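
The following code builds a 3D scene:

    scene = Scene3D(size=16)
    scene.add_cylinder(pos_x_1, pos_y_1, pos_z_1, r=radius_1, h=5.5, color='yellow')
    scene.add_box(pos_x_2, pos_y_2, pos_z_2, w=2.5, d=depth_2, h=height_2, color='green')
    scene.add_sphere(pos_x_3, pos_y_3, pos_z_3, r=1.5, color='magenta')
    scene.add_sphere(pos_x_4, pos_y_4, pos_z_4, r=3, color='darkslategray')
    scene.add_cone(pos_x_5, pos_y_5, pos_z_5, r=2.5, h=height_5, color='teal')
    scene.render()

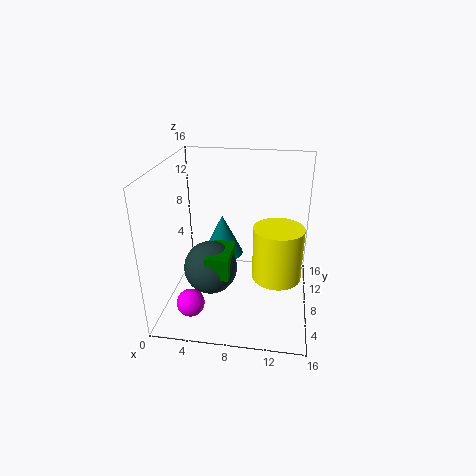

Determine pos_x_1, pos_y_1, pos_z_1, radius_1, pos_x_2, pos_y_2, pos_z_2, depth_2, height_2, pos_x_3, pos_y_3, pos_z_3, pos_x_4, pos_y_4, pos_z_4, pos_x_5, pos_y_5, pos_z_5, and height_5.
pos_x_1 = 12.5, pos_y_1 = 5, pos_z_1 = 5.5, radius_1 = 2.5, pos_x_2 = 5, pos_y_2 = 4.5, pos_z_2 = 4.5, depth_2 = 4.5, height_2 = 2.5, pos_x_3 = 3.5, pos_y_3 = 3.5, pos_z_3 = 2, pos_x_4 = 5, pos_y_4 = 7, pos_z_4 = 4.5, pos_x_5 = 5.5, pos_y_5 = 11.5, pos_z_5 = 4, height_5 = 5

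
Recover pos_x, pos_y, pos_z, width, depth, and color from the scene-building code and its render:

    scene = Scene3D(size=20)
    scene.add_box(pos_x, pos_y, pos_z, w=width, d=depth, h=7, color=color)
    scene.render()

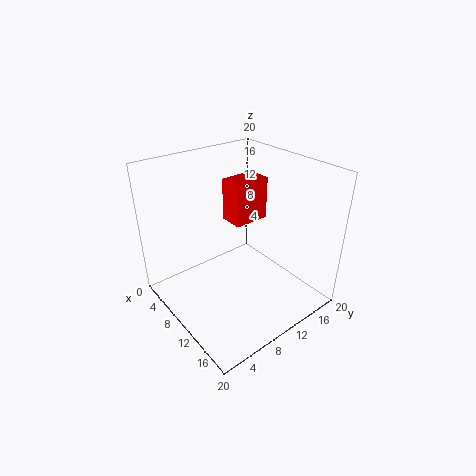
pos_x = 1
pos_y = 14
pos_z = 8
width = 4
depth = 6
color = 'red'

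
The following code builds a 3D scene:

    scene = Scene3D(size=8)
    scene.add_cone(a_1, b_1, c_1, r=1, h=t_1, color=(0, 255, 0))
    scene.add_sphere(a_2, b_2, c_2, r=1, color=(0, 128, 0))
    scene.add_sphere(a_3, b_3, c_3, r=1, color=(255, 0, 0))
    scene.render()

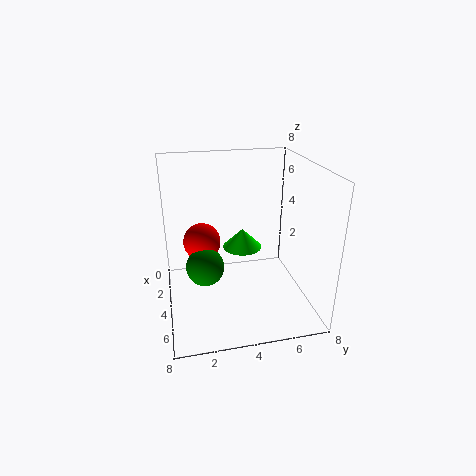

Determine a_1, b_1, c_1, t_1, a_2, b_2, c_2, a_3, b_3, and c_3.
a_1 = 5
b_1 = 4
c_1 = 4
t_1 = 1
a_2 = 5
b_2 = 2
c_2 = 3
a_3 = 4
b_3 = 2
c_3 = 4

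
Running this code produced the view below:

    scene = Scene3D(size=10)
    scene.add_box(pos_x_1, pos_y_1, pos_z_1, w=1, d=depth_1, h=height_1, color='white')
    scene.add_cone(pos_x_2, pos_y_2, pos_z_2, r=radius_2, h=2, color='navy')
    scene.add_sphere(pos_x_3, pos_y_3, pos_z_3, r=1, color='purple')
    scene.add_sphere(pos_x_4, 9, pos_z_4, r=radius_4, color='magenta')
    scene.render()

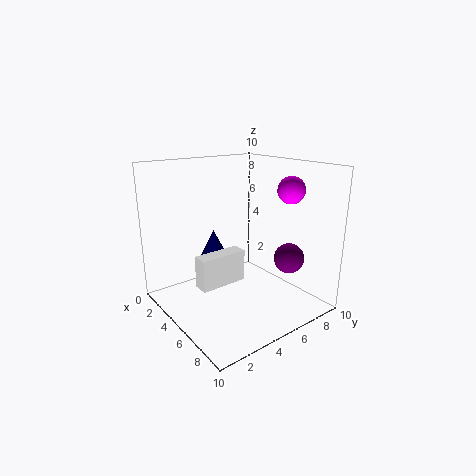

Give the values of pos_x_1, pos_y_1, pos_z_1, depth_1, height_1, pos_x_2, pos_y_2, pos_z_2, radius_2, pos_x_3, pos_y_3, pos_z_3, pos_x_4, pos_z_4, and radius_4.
pos_x_1 = 6, pos_y_1 = 1, pos_z_1 = 3, depth_1 = 3, height_1 = 2, pos_x_2 = 5, pos_y_2 = 3, pos_z_2 = 4, radius_2 = 1, pos_x_3 = 8, pos_y_3 = 7, pos_z_3 = 4, pos_x_4 = 6, pos_z_4 = 8, radius_4 = 1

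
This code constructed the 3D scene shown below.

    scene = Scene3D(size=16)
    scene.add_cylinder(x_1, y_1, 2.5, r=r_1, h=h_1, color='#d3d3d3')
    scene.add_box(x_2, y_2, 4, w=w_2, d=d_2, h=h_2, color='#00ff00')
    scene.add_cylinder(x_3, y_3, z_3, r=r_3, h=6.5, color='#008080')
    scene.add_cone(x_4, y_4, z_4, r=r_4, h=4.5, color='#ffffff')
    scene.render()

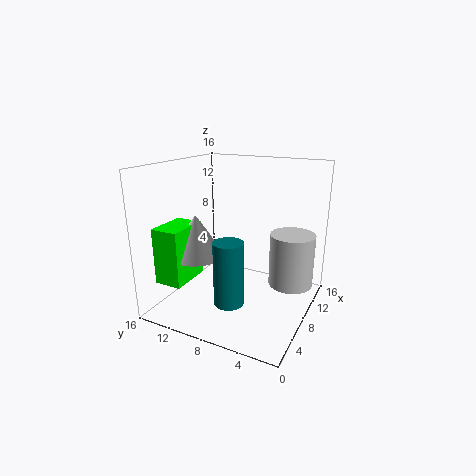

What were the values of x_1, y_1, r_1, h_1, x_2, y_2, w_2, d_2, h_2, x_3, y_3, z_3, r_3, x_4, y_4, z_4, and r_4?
x_1 = 10.5; y_1 = 2.5; r_1 = 2.5; h_1 = 6; x_2 = 1.5; y_2 = 11.5; w_2 = 4.5; d_2 = 3; h_2 = 6; x_3 = 3; y_3 = 6.5; z_3 = 3; r_3 = 1.5; x_4 = 5; y_4 = 11.5; z_4 = 6.5; r_4 = 3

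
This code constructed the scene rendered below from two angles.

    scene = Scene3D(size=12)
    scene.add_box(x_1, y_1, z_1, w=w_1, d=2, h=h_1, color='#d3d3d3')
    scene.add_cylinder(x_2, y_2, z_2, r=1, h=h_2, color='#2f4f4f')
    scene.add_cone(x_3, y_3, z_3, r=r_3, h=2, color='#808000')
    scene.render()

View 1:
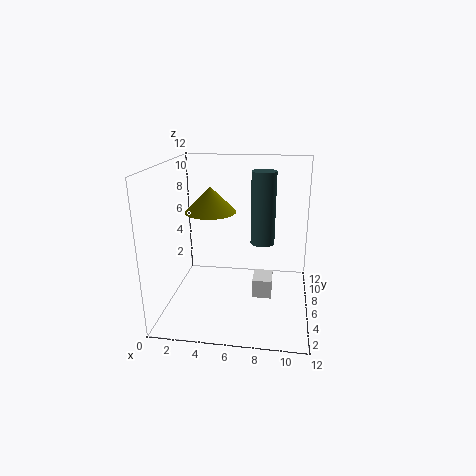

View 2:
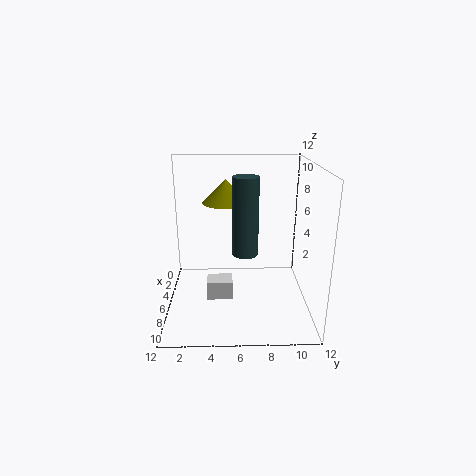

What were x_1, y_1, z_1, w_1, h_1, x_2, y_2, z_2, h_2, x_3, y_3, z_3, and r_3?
x_1 = 7.5; y_1 = 3.5; z_1 = 2; w_1 = 1.5; h_1 = 1.5; x_2 = 8; y_2 = 6.5; z_2 = 5.5; h_2 = 6; x_3 = 4; y_3 = 5; z_3 = 8.5; r_3 = 2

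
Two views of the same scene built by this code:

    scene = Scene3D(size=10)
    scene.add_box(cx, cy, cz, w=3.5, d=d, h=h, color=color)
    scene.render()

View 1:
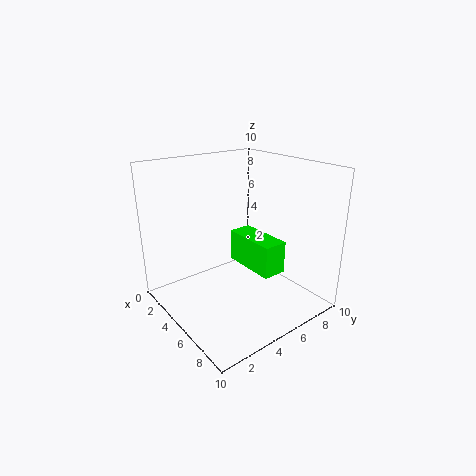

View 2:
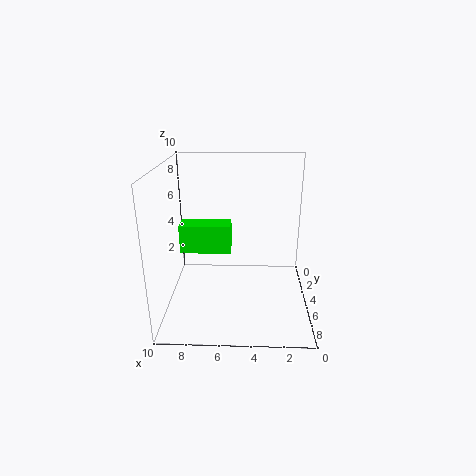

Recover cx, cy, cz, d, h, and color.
cx = 5.5
cy = 4
cz = 4
d = 1.5
h = 2
color = 'lime'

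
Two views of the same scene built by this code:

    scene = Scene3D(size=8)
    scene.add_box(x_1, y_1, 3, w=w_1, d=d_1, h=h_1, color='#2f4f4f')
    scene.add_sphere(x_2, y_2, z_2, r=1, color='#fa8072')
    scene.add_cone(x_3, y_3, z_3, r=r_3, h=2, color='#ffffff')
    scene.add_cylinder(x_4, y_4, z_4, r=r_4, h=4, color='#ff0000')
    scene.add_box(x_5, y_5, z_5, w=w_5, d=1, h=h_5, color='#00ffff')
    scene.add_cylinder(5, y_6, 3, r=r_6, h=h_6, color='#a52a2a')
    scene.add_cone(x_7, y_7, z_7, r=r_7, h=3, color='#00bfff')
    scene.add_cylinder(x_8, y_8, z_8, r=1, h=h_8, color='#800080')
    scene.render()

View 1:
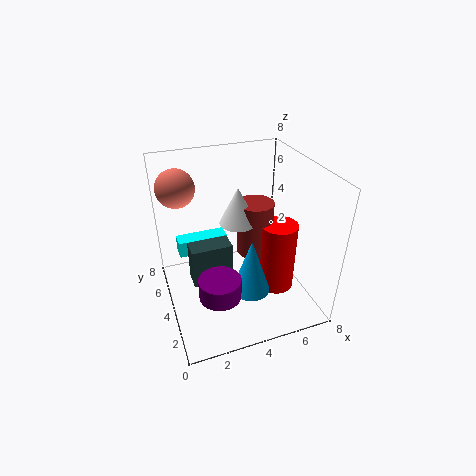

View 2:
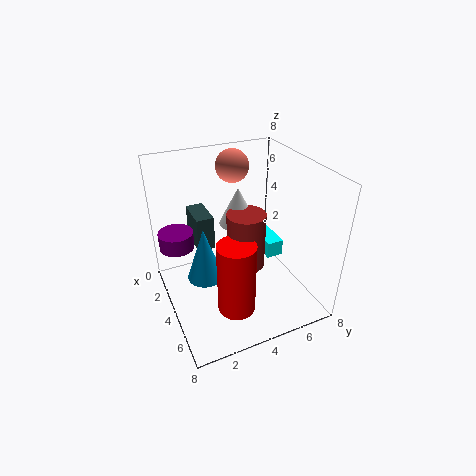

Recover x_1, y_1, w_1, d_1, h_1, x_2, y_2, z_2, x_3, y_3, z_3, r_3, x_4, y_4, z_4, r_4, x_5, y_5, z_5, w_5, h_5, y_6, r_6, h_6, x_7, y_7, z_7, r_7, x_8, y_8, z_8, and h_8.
x_1 = 1
y_1 = 2
w_1 = 2
d_1 = 1
h_1 = 2
x_2 = 1
y_2 = 5
z_2 = 7
x_3 = 4
y_3 = 4
z_3 = 5
r_3 = 1
x_4 = 6
y_4 = 3
z_4 = 1
r_4 = 1
x_5 = 1
y_5 = 6
z_5 = 2
w_5 = 3
h_5 = 1
y_6 = 4
r_6 = 1
h_6 = 3
x_7 = 4
y_7 = 2
z_7 = 2
r_7 = 1
x_8 = 2
y_8 = 1
z_8 = 3
h_8 = 1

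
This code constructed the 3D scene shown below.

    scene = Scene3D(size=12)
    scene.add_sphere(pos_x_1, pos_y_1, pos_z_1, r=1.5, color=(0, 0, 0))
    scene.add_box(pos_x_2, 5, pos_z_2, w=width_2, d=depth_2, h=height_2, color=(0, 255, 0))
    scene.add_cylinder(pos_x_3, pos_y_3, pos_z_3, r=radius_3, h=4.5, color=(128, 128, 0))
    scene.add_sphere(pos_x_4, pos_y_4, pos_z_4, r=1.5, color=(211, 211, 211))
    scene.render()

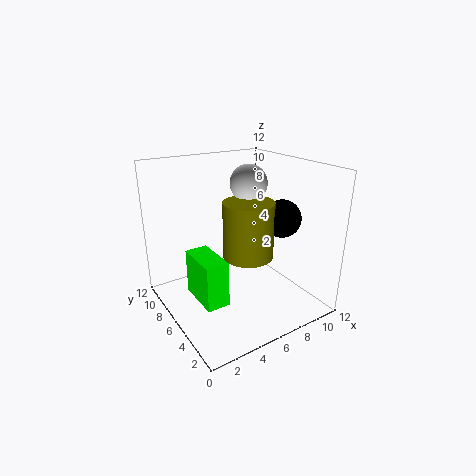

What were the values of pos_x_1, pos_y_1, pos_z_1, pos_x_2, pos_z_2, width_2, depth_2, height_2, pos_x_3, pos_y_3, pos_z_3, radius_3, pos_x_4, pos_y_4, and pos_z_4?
pos_x_1 = 8.5
pos_y_1 = 3.5
pos_z_1 = 8
pos_x_2 = 2.5
pos_z_2 = 0.5
width_2 = 2
depth_2 = 4
height_2 = 4
pos_x_3 = 6
pos_y_3 = 4.5
pos_z_3 = 5
radius_3 = 2
pos_x_4 = 7
pos_y_4 = 6
pos_z_4 = 10.5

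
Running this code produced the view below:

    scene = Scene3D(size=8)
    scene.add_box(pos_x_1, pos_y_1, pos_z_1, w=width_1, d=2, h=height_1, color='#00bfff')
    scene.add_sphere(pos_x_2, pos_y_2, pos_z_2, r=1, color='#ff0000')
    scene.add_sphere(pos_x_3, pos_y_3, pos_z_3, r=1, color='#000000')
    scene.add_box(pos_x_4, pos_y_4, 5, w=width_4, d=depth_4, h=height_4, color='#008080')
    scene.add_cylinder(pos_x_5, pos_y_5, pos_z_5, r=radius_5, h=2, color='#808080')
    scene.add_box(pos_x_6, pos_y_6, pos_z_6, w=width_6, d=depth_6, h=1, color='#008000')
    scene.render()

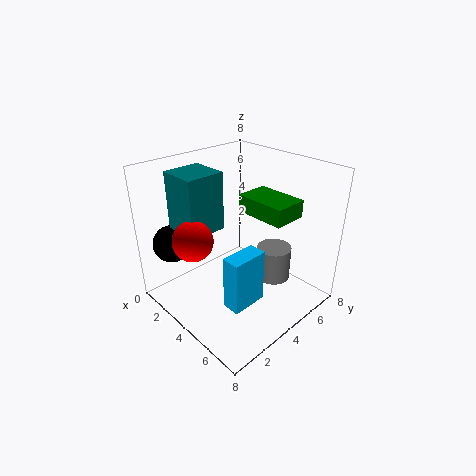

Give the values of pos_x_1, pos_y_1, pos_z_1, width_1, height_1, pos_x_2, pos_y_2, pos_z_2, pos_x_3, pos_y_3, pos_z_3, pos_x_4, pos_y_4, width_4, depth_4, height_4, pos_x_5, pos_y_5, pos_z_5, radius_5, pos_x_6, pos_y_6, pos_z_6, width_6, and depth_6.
pos_x_1 = 5; pos_y_1 = 2; pos_z_1 = 1; width_1 = 1; height_1 = 3; pos_x_2 = 4; pos_y_2 = 1; pos_z_2 = 5; pos_x_3 = 2; pos_y_3 = 1; pos_z_3 = 4; pos_x_4 = 2; pos_y_4 = 1; width_4 = 2; depth_4 = 2; height_4 = 3; pos_x_5 = 5; pos_y_5 = 6; pos_z_5 = 1; radius_5 = 1; pos_x_6 = 3; pos_y_6 = 5; pos_z_6 = 5; width_6 = 3; depth_6 = 2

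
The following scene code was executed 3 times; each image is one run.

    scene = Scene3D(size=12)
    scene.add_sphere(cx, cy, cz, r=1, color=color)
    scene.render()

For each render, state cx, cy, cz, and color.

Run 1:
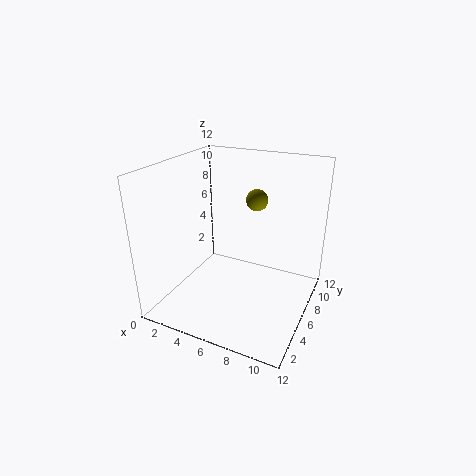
cx = 6
cy = 10
cz = 8
color = 'olive'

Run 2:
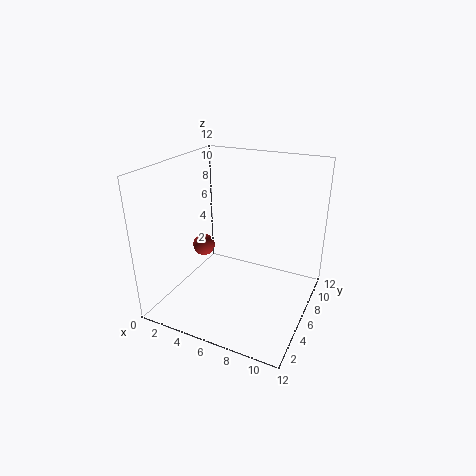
cx = 2
cy = 7
cz = 4
color = 'brown'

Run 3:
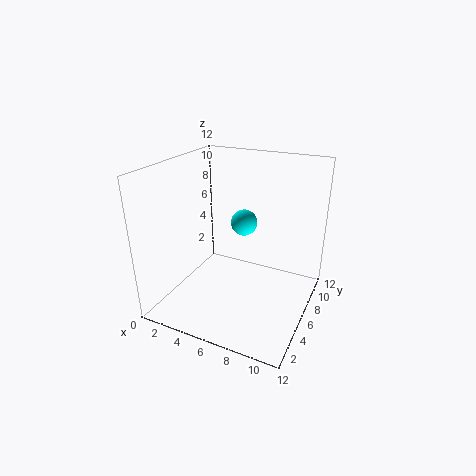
cx = 7
cy = 5
cz = 8
color = 'cyan'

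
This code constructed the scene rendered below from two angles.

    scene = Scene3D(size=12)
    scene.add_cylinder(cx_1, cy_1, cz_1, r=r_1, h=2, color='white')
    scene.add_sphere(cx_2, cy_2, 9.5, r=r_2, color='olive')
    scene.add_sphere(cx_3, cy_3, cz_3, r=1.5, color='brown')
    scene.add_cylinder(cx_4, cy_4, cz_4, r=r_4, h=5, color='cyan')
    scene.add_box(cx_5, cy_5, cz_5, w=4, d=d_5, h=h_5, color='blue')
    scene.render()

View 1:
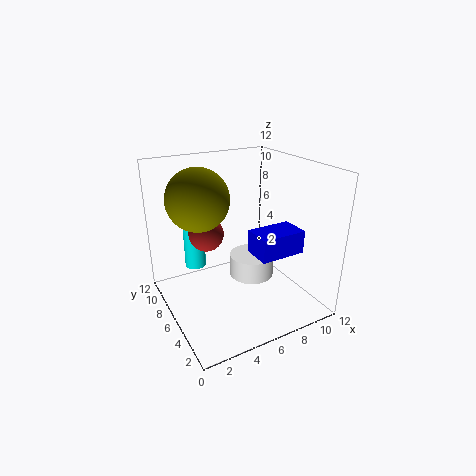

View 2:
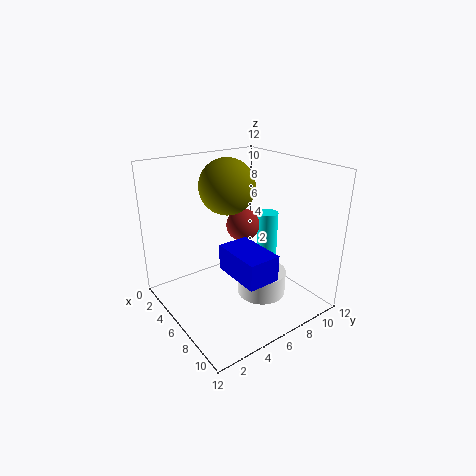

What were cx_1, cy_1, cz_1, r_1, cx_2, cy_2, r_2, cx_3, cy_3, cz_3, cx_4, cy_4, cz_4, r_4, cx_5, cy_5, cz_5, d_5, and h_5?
cx_1 = 8, cy_1 = 7, cz_1 = 1.5, r_1 = 2, cx_2 = 3, cy_2 = 7, r_2 = 2.5, cx_3 = 4, cy_3 = 8, cz_3 = 6, cx_4 = 4, cy_4 = 11, cz_4 = 1.5, r_4 = 1, cx_5 = 7, cy_5 = 3.5, cz_5 = 4.5, d_5 = 2.5, h_5 = 2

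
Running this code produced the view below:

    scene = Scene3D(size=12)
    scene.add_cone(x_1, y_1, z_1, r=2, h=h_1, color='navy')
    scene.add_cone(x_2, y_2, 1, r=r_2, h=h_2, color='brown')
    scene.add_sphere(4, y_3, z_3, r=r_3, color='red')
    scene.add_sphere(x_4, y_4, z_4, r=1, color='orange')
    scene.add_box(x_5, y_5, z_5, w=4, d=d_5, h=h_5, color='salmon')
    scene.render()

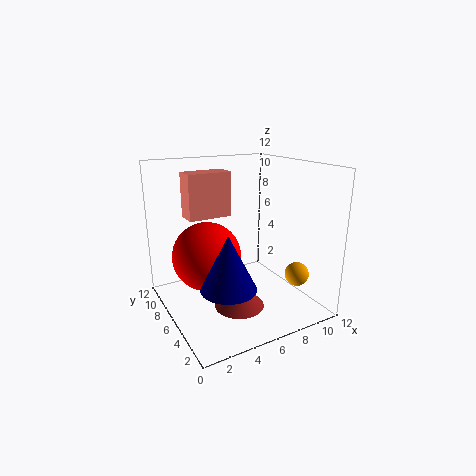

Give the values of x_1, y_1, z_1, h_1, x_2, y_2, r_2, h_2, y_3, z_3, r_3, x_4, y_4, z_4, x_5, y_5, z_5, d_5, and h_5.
x_1 = 3
y_1 = 2
z_1 = 4
h_1 = 4
x_2 = 5
y_2 = 4
r_2 = 2
h_2 = 2
y_3 = 8
z_3 = 4
r_3 = 3
x_4 = 10
y_4 = 3
z_4 = 3
x_5 = 3
y_5 = 9
z_5 = 7
d_5 = 2
h_5 = 4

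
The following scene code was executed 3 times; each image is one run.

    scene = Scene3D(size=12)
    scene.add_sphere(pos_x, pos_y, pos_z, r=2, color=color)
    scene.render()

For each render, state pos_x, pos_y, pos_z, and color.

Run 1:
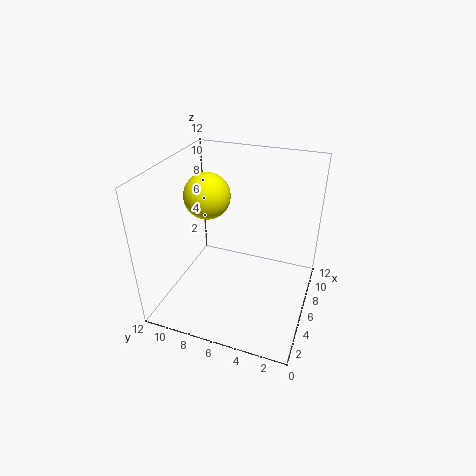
pos_x = 7.25; pos_y = 9.25; pos_z = 8.75; color = 'yellow'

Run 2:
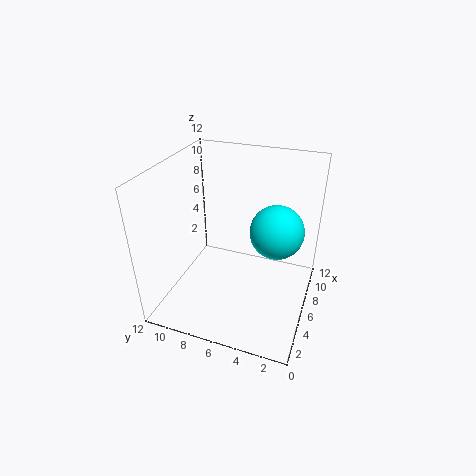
pos_x = 4.75; pos_y = 2.5; pos_z = 8; color = 'cyan'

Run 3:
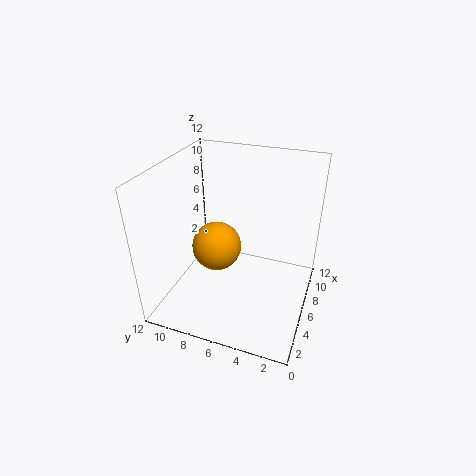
pos_x = 5; pos_y = 7.5; pos_z = 5.5; color = 'orange'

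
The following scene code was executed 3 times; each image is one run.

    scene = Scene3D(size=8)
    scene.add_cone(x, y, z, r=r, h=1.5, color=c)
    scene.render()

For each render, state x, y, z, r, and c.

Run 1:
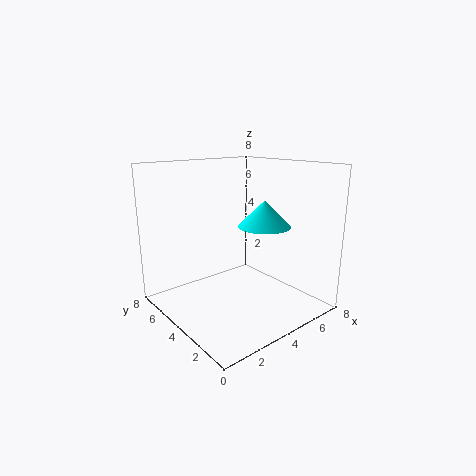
x = 5.5, y = 3.5, z = 4.5, r = 1.5, c = 'cyan'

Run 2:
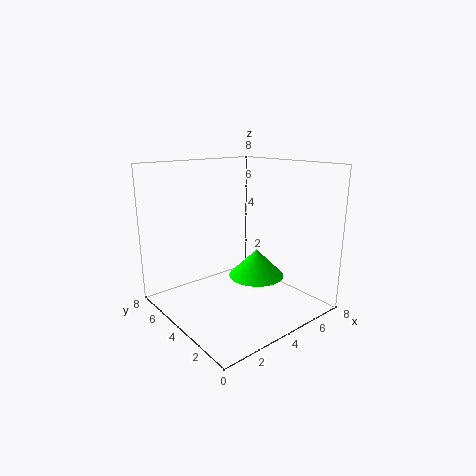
x = 4.5, y = 3, z = 2, r = 1.5, c = 'lime'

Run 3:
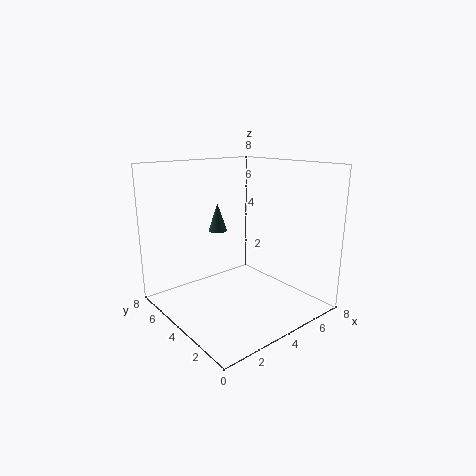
x = 3, y = 4.5, z = 4.5, r = 0.5, c = 'darkslategray'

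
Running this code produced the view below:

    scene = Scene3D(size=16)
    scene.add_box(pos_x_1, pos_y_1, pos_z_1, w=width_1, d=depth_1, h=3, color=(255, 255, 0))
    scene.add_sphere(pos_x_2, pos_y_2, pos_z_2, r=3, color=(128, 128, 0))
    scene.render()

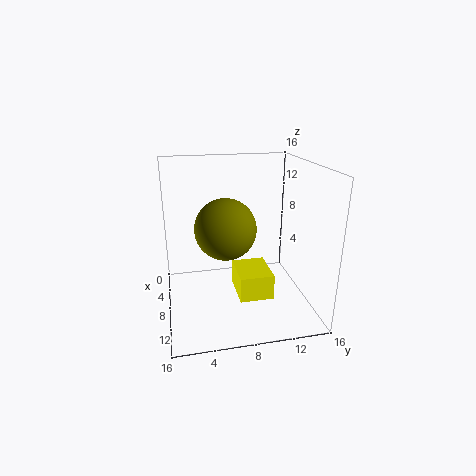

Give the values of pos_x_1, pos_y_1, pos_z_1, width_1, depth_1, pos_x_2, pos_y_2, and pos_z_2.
pos_x_1 = 4.5
pos_y_1 = 8
pos_z_1 = 0.5
width_1 = 5
depth_1 = 4
pos_x_2 = 11.5
pos_y_2 = 6
pos_z_2 = 10.5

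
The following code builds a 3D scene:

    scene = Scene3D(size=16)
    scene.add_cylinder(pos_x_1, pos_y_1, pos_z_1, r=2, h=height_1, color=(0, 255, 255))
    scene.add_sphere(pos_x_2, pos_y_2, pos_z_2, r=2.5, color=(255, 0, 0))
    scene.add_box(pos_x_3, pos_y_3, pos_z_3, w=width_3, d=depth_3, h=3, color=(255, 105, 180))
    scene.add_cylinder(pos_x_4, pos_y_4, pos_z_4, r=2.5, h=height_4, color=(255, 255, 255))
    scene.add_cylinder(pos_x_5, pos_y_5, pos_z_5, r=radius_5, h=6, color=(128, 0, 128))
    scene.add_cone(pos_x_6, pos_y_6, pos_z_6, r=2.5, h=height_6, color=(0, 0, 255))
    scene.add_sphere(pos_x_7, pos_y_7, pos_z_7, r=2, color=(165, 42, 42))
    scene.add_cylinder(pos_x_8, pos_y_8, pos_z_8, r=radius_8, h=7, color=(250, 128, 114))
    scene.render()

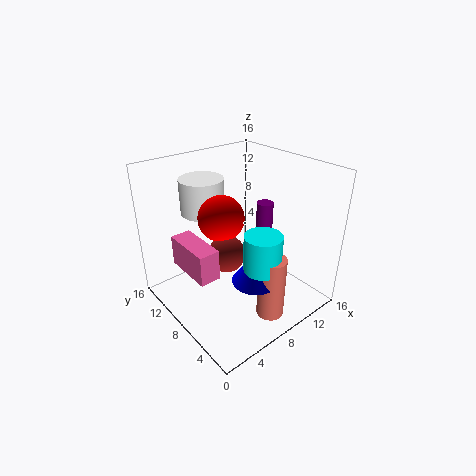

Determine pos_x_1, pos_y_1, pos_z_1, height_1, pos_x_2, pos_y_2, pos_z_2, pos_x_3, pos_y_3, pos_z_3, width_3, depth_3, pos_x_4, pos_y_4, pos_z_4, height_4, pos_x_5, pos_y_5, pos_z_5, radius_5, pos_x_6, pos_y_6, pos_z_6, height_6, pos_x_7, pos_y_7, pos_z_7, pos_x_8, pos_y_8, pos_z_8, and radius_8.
pos_x_1 = 8, pos_y_1 = 4, pos_z_1 = 6, height_1 = 4, pos_x_2 = 6.5, pos_y_2 = 9, pos_z_2 = 10.5, pos_x_3 = 0.5, pos_y_3 = 4, pos_z_3 = 7.5, width_3 = 2, depth_3 = 5, pos_x_4 = 6.5, pos_y_4 = 12.5, pos_z_4 = 10, height_4 = 4, pos_x_5 = 13, pos_y_5 = 9, pos_z_5 = 4.5, radius_5 = 1, pos_x_6 = 7.5, pos_y_6 = 4.5, pos_z_6 = 4.5, height_6 = 3.5, pos_x_7 = 6, pos_y_7 = 7.5, pos_z_7 = 7, pos_x_8 = 8.5, pos_y_8 = 3, pos_z_8 = 0.5, radius_8 = 1.5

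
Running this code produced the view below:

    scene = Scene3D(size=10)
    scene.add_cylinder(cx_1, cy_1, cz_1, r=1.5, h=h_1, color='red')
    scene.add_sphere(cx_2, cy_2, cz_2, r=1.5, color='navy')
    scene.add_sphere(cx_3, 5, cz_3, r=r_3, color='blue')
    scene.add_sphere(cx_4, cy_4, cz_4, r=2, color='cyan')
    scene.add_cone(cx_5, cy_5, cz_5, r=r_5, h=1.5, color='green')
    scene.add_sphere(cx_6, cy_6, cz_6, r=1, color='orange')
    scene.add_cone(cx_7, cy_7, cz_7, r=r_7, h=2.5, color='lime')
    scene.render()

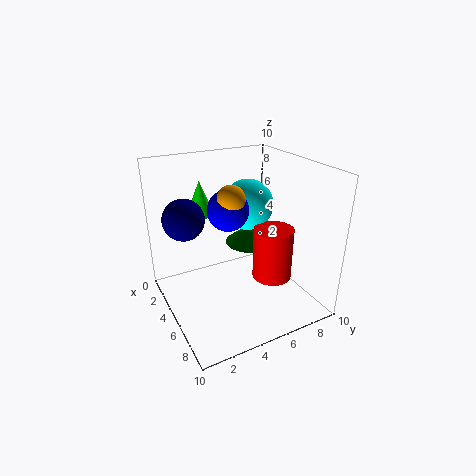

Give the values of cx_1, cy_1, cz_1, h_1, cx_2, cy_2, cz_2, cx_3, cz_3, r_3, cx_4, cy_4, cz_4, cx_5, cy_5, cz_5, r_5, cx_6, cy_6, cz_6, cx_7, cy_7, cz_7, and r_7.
cx_1 = 5, cy_1 = 8, cz_1 = 1, h_1 = 4, cx_2 = 2.5, cy_2 = 2, cz_2 = 6, cx_3 = 3.5, cz_3 = 6.5, r_3 = 1.5, cx_4 = 2, cy_4 = 7.5, cz_4 = 6, cx_5 = 2.5, cy_5 = 7.5, cz_5 = 3, r_5 = 2, cx_6 = 4, cy_6 = 5, cz_6 = 7.5, cx_7 = 2, cy_7 = 3.5, cz_7 = 6, r_7 = 1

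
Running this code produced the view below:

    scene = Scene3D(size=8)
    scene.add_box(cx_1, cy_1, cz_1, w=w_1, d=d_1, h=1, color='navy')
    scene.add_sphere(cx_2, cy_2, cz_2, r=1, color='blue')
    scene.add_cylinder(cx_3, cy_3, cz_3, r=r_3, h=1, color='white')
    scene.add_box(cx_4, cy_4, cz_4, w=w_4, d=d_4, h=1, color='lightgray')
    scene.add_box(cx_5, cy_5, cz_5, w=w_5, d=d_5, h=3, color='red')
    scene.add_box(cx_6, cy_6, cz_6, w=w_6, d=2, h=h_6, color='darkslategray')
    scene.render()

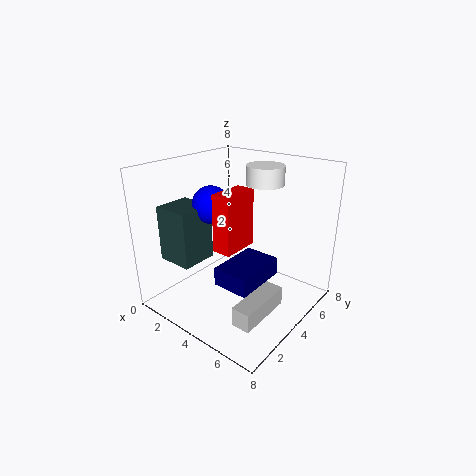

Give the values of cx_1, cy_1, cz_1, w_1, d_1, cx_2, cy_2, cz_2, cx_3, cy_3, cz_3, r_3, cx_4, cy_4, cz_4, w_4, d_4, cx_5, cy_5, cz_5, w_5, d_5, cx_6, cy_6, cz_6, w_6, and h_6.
cx_1 = 4, cy_1 = 2, cz_1 = 2, w_1 = 2, d_1 = 3, cx_2 = 3, cy_2 = 3, cz_2 = 6, cx_3 = 5, cy_3 = 5, cz_3 = 7, r_3 = 1, cx_4 = 6, cy_4 = 1, cz_4 = 1, w_4 = 1, d_4 = 3, cx_5 = 4, cy_5 = 2, cz_5 = 4, w_5 = 1, d_5 = 2, cx_6 = 1, cy_6 = 1, cz_6 = 3, w_6 = 2, h_6 = 3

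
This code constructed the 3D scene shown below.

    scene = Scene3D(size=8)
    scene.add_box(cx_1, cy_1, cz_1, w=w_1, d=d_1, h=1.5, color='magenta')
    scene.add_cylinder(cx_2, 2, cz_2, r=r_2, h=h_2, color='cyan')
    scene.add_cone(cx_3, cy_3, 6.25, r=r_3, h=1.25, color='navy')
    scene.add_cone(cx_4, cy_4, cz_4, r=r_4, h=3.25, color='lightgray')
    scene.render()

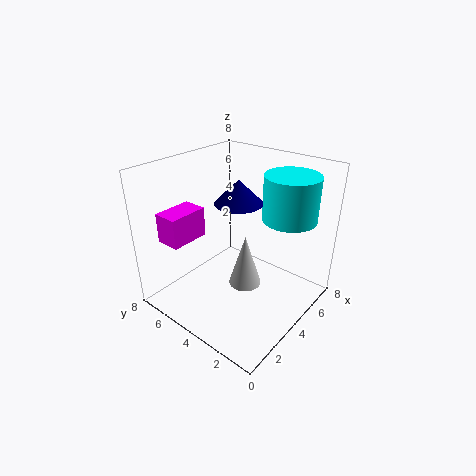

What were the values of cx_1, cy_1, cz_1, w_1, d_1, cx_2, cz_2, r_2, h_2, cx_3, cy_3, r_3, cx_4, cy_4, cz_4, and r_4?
cx_1 = 0.25; cy_1 = 4.75; cz_1 = 4.75; w_1 = 2; d_1 = 1.25; cx_2 = 6; cz_2 = 5; r_2 = 1.5; h_2 = 2.5; cx_3 = 3.75; cy_3 = 3.75; r_3 = 1.25; cx_4 = 5; cy_4 = 4.25; cz_4 = 0.25; r_4 = 1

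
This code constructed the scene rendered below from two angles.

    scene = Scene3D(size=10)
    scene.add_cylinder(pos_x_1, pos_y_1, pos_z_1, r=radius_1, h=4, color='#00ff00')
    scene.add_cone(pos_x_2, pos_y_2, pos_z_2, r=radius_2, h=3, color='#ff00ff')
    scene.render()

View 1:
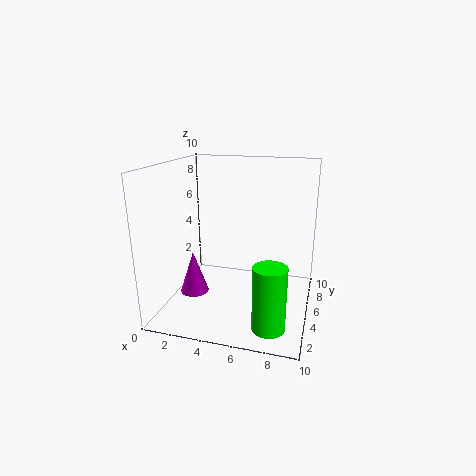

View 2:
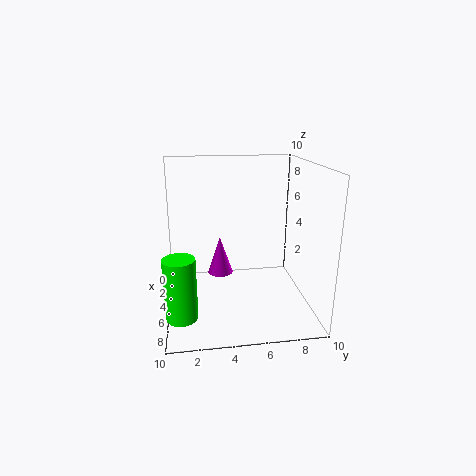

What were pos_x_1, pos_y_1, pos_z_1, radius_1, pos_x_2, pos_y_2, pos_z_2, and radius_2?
pos_x_1 = 8, pos_y_1 = 1, pos_z_1 = 1, radius_1 = 1, pos_x_2 = 2, pos_y_2 = 4, pos_z_2 = 1, radius_2 = 1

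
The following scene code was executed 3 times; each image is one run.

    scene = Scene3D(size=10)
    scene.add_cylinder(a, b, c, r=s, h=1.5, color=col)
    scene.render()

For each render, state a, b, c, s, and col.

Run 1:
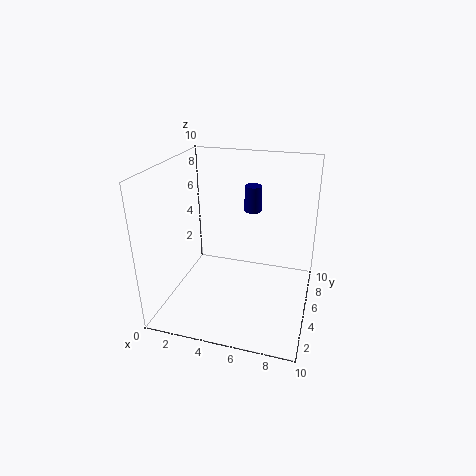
a = 6.5; b = 3; c = 8; s = 0.5; col = 'navy'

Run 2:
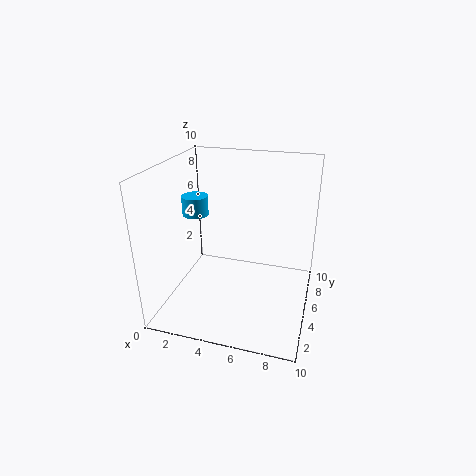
a = 1; b = 7; c = 5.5; s = 1; col = 'deepskyblue'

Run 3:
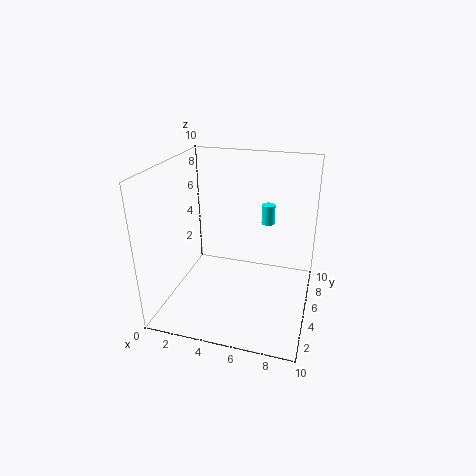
a = 6.5; b = 8; c = 5; s = 0.5; col = 'cyan'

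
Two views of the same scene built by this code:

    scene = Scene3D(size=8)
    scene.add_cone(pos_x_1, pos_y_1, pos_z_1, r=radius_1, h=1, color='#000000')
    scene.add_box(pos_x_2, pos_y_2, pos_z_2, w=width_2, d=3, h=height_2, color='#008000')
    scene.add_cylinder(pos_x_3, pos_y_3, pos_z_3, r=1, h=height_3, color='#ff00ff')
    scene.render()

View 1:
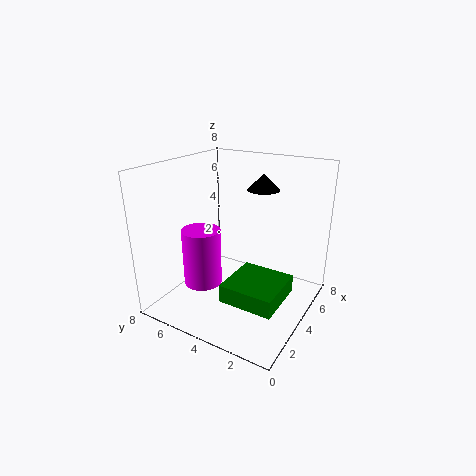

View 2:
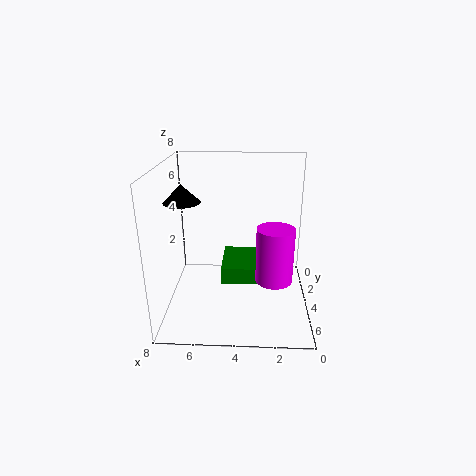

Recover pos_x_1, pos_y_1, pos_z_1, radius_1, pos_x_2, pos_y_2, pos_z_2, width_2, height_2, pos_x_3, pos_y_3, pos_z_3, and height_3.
pos_x_1 = 7; pos_y_1 = 4; pos_z_1 = 6; radius_1 = 1; pos_x_2 = 2; pos_y_2 = 1; pos_z_2 = 1; width_2 = 3; height_2 = 1; pos_x_3 = 2; pos_y_3 = 5; pos_z_3 = 2; height_3 = 3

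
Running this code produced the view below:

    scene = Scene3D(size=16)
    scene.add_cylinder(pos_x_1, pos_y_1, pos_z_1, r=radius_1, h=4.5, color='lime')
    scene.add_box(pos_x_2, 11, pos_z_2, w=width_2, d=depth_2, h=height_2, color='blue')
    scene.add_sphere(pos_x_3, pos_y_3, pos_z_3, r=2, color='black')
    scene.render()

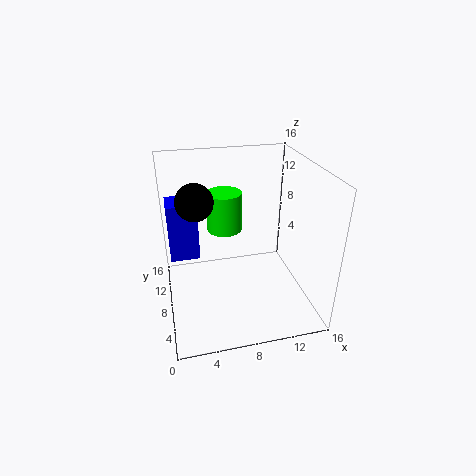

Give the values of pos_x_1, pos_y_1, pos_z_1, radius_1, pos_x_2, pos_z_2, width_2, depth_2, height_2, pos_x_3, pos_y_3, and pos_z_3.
pos_x_1 = 7; pos_y_1 = 10.5; pos_z_1 = 8; radius_1 = 2; pos_x_2 = 0.5; pos_z_2 = 4; width_2 = 3.5; depth_2 = 3.5; height_2 = 7; pos_x_3 = 3.5; pos_y_3 = 8.5; pos_z_3 = 12.5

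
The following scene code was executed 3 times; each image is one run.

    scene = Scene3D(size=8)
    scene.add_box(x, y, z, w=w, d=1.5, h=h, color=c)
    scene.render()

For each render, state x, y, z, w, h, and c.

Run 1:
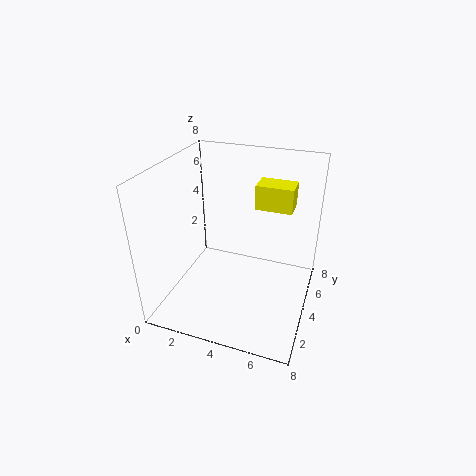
x = 4.25; y = 6.25; z = 4.75; w = 2.25; h = 1.5; c = 'yellow'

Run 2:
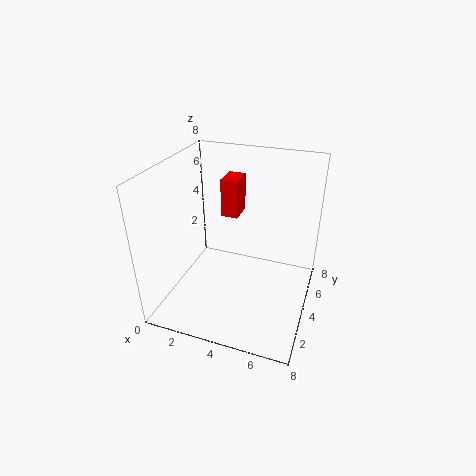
x = 2.5; y = 5.25; z = 4.5; w = 1; h = 2.25; c = 'red'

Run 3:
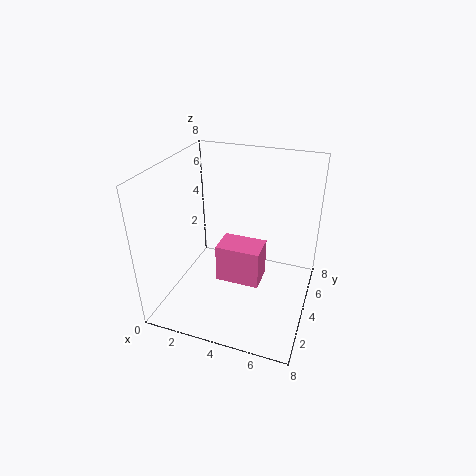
x = 3.5; y = 2; z = 2.5; w = 2.25; h = 2; c = 'hotpink'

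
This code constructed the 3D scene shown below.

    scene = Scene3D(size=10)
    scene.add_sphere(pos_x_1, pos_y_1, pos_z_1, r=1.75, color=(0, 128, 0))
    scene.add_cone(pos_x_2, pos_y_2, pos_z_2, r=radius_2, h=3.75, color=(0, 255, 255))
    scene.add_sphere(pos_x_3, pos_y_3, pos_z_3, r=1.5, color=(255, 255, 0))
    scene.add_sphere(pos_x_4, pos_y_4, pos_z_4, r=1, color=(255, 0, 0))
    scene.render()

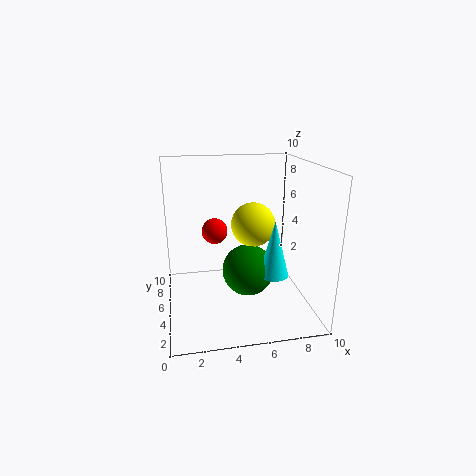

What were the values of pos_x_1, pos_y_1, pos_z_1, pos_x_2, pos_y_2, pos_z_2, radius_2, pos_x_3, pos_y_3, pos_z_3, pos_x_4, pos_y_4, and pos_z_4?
pos_x_1 = 5.5
pos_y_1 = 4
pos_z_1 = 3
pos_x_2 = 7
pos_y_2 = 3
pos_z_2 = 3
radius_2 = 1
pos_x_3 = 6
pos_y_3 = 4.75
pos_z_3 = 6
pos_x_4 = 3.75
pos_y_4 = 8
pos_z_4 = 4.5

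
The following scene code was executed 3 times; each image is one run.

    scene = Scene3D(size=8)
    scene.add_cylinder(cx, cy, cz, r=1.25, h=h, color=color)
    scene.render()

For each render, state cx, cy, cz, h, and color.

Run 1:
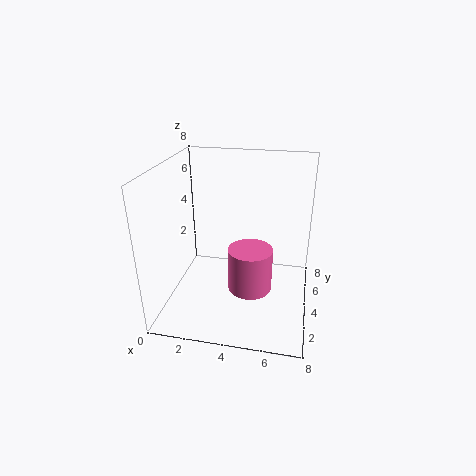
cx = 4.75
cy = 3.75
cz = 1
h = 2.5
color = 'hotpink'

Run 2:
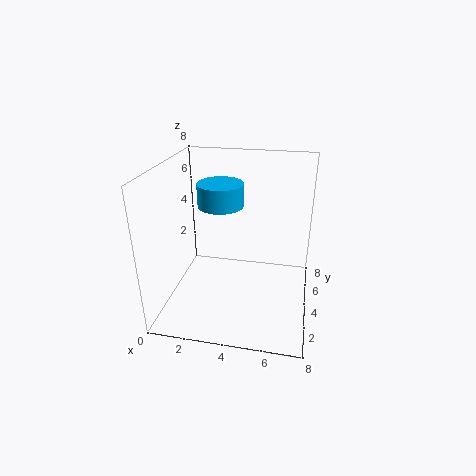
cx = 3
cy = 4.25
cz = 5.75
h = 1.25
color = 'deepskyblue'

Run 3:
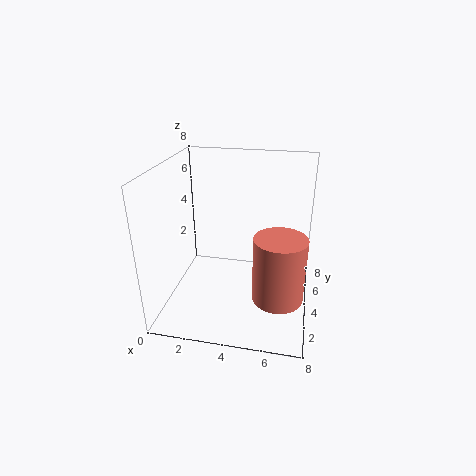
cx = 6.5
cy = 1.5
cz = 2.25
h = 3.25
color = 'salmon'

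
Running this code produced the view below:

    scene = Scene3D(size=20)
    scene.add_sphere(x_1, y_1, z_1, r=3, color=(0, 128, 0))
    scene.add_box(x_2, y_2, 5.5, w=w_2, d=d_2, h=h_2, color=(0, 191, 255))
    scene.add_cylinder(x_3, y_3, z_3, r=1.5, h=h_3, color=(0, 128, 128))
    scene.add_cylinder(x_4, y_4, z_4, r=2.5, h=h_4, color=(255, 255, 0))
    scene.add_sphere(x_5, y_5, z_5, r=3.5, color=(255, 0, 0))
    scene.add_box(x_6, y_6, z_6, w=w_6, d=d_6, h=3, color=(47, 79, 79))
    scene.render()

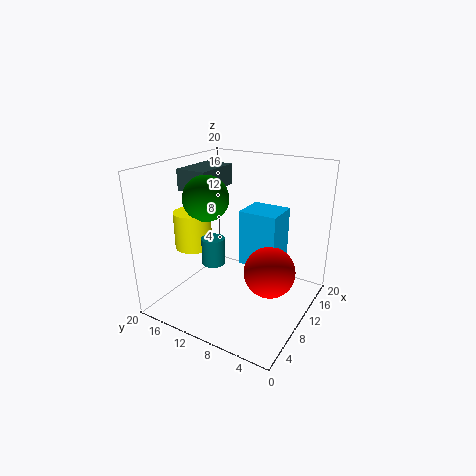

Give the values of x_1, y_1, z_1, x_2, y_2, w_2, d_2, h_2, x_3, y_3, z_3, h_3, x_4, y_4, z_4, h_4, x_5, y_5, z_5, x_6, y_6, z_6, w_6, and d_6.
x_1 = 7; y_1 = 13; z_1 = 16; x_2 = 11; y_2 = 5; w_2 = 5; d_2 = 5.5; h_2 = 8; x_3 = 5.5; y_3 = 11; z_3 = 8; h_3 = 3.5; x_4 = 6.5; y_4 = 15; z_4 = 9; h_4 = 5; x_5 = 10; y_5 = 5; z_5 = 6; x_6 = 8; y_6 = 14; z_6 = 16; w_6 = 7; d_6 = 4.5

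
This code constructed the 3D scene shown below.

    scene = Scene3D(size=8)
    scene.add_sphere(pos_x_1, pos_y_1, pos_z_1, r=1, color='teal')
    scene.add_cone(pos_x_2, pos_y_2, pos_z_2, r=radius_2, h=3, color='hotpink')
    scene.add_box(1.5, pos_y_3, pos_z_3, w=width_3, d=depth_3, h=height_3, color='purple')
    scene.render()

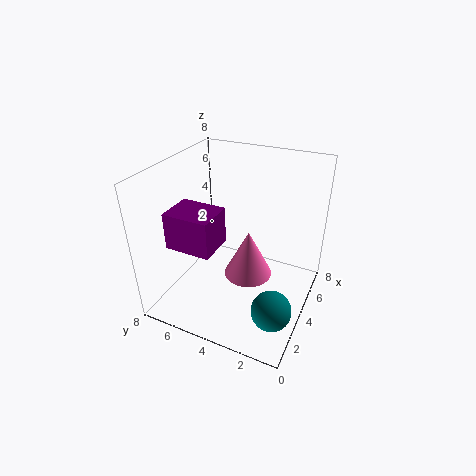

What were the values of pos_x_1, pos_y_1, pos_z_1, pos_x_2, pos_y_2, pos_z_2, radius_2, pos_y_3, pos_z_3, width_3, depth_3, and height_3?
pos_x_1 = 1.5, pos_y_1 = 1, pos_z_1 = 2, pos_x_2 = 5.5, pos_y_2 = 4, pos_z_2 = 0.5, radius_2 = 1.5, pos_y_3 = 4.5, pos_z_3 = 4, width_3 = 2, depth_3 = 2.5, height_3 = 2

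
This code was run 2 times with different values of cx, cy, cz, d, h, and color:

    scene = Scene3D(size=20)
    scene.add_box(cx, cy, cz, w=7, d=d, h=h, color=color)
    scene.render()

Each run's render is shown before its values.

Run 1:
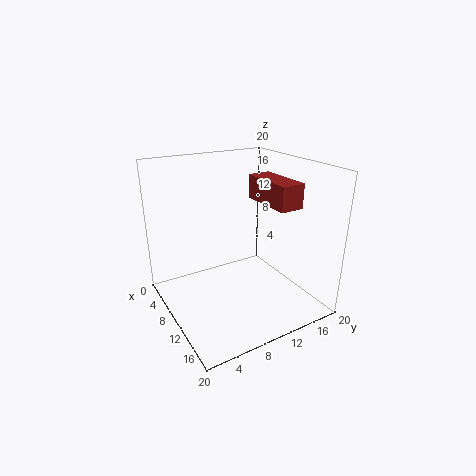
cx = 11
cy = 11
cz = 16
d = 3
h = 3
color = 'brown'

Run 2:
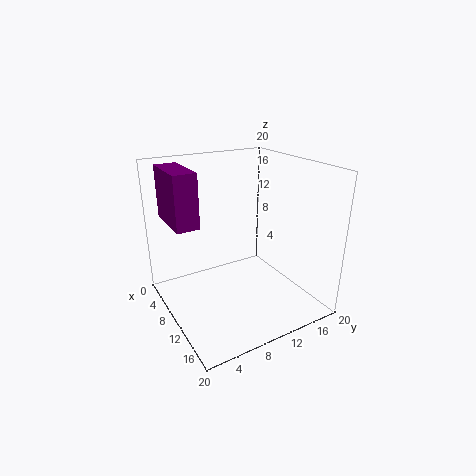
cx = 4
cy = 1
cz = 13
d = 3
h = 7
color = 'purple'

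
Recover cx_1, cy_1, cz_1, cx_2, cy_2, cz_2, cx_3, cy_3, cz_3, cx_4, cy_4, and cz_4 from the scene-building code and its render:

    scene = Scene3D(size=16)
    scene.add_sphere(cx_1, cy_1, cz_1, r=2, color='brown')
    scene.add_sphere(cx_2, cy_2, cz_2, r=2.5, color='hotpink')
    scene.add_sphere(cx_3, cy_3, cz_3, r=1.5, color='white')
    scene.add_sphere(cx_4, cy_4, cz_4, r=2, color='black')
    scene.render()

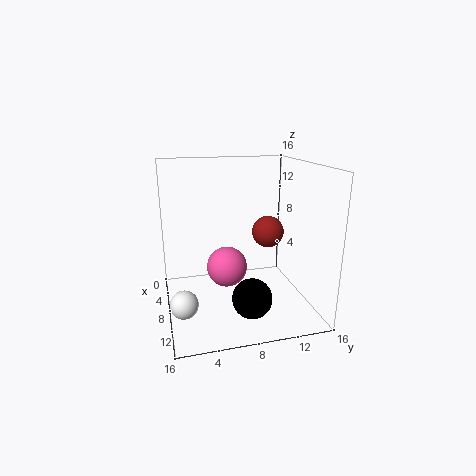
cx_1 = 4; cy_1 = 13; cz_1 = 7; cx_2 = 4.5; cy_2 = 7.5; cz_2 = 3; cx_3 = 10.5; cy_3 = 1.5; cz_3 = 2; cx_4 = 13.5; cy_4 = 8; cz_4 = 3.5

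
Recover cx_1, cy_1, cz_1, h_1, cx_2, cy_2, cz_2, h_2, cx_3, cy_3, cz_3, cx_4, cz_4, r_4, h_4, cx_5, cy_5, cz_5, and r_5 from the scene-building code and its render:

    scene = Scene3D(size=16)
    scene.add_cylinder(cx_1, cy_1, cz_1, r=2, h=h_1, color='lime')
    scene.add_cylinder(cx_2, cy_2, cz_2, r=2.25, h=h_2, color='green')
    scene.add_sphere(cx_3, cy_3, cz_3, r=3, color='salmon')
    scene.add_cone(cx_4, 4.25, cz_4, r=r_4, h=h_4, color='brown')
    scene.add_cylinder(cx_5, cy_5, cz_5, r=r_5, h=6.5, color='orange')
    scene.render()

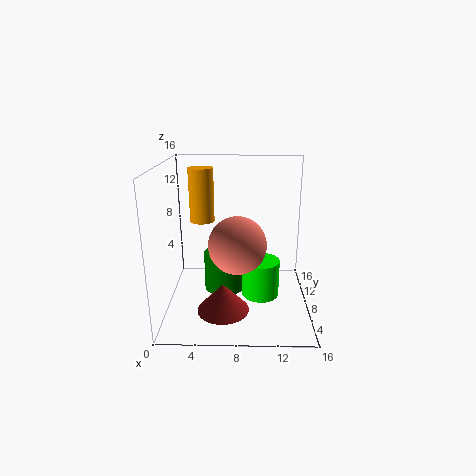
cx_1 = 10.5, cy_1 = 6, cz_1 = 2.25, h_1 = 4, cx_2 = 6.5, cy_2 = 7.5, cz_2 = 2.25, h_2 = 4.25, cx_3 = 8, cy_3 = 5.25, cz_3 = 8.25, cx_4 = 6.5, cz_4 = 1.25, r_4 = 2.75, h_4 = 3, cx_5 = 3.5, cy_5 = 12.5, cz_5 = 8.5, r_5 = 1.5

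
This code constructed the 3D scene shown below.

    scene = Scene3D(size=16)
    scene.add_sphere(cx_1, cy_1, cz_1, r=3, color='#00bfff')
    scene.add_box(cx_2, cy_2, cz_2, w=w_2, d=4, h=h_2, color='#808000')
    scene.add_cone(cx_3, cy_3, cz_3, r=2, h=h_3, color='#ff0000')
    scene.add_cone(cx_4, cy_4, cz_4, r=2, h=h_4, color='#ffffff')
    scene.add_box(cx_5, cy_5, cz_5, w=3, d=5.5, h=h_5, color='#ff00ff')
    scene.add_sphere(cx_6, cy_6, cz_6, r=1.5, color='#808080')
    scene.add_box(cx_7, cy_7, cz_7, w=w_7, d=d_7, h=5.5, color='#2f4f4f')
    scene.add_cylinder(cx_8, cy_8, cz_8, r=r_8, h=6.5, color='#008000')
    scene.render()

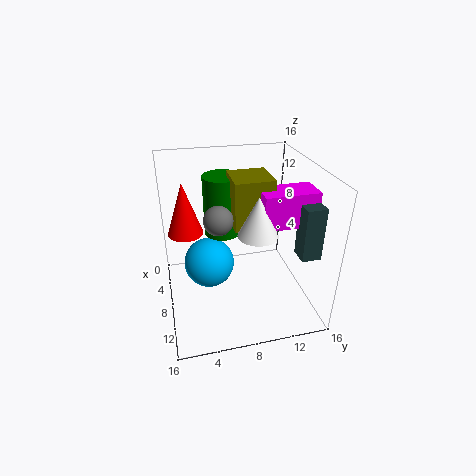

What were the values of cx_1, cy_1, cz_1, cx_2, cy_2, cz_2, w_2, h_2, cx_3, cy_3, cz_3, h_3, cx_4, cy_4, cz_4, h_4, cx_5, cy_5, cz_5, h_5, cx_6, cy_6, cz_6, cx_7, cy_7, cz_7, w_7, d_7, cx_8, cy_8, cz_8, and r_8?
cx_1 = 5.5
cy_1 = 5
cz_1 = 3.5
cx_2 = 7
cy_2 = 7
cz_2 = 10.5
w_2 = 4
h_2 = 5
cx_3 = 5.5
cy_3 = 2.5
cz_3 = 8
h_3 = 6
cx_4 = 12
cy_4 = 9
cz_4 = 10.5
h_4 = 4
cx_5 = 9.5
cy_5 = 9.5
cz_5 = 11
h_5 = 3.5
cx_6 = 10
cy_6 = 5.5
cz_6 = 11.5
cx_7 = 12
cy_7 = 13
cz_7 = 8
w_7 = 2
d_7 = 2
cx_8 = 7
cy_8 = 6.5
cz_8 = 8.5
r_8 = 2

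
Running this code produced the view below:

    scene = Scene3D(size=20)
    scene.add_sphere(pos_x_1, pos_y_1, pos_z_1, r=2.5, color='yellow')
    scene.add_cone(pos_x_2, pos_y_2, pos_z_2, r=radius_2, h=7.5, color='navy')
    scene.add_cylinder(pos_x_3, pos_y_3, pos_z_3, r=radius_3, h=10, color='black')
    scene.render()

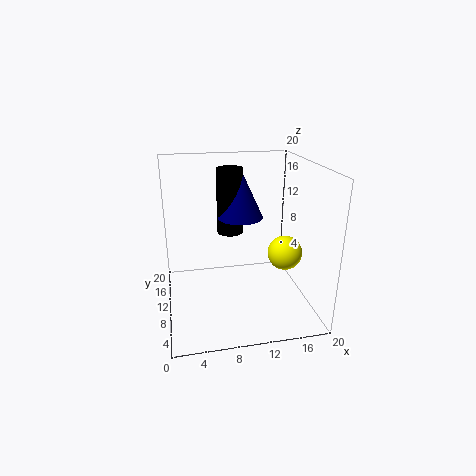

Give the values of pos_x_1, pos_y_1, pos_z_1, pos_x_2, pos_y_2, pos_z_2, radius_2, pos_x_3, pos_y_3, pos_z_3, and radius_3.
pos_x_1 = 17
pos_y_1 = 10
pos_z_1 = 7
pos_x_2 = 11.5
pos_y_2 = 15.5
pos_z_2 = 11
radius_2 = 3.5
pos_x_3 = 10
pos_y_3 = 16
pos_z_3 = 8.5
radius_3 = 2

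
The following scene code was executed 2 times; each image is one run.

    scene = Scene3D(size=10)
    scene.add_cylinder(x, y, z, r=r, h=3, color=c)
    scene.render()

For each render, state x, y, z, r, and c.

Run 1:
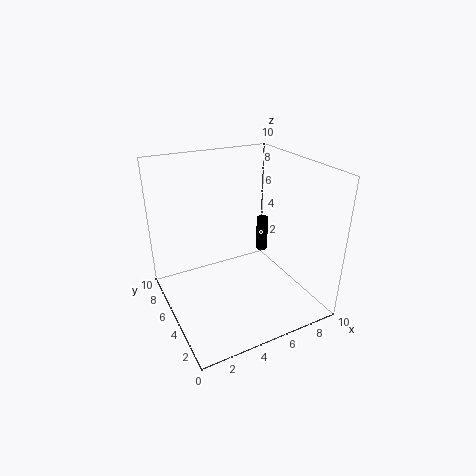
x = 9.5, y = 9, z = 1, r = 0.5, c = 'black'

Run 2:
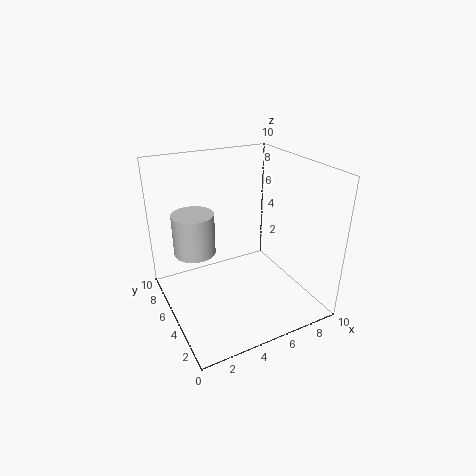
x = 2.5, y = 7, z = 3.5, r = 1.5, c = 'lightgray'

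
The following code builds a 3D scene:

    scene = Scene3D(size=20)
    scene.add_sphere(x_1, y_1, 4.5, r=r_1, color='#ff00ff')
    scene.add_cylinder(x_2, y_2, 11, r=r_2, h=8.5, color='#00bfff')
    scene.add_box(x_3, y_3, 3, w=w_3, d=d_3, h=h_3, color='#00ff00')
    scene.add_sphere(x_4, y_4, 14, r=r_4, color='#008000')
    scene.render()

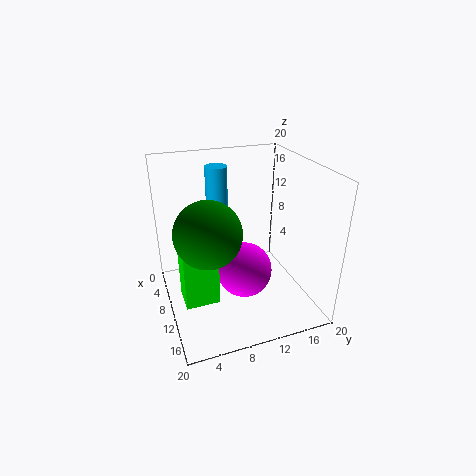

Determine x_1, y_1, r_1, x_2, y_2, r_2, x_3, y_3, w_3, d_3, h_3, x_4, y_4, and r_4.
x_1 = 10; y_1 = 11; r_1 = 4; x_2 = 7; y_2 = 8; r_2 = 1.5; x_3 = 10; y_3 = 1.5; w_3 = 4; d_3 = 4.5; h_3 = 9; x_4 = 15; y_4 = 4.5; r_4 = 4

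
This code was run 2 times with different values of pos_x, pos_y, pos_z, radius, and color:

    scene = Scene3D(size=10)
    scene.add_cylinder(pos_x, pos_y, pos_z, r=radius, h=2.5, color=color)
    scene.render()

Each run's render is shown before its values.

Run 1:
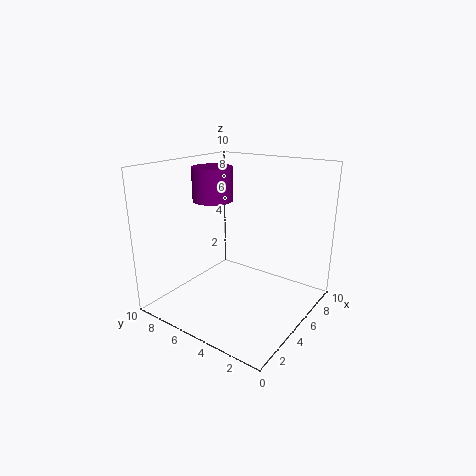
pos_x = 6, pos_y = 8, pos_z = 7, radius = 1.5, color = 'purple'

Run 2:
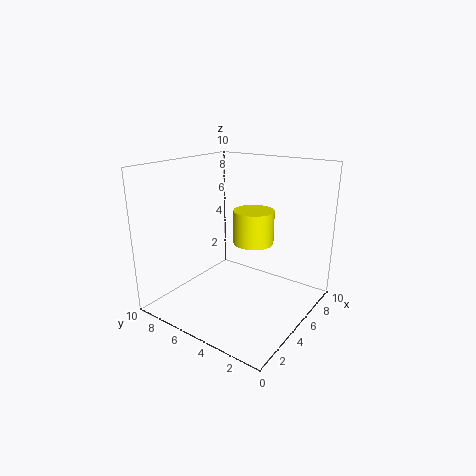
pos_x = 7, pos_y = 5, pos_z = 4, radius = 1.5, color = 'yellow'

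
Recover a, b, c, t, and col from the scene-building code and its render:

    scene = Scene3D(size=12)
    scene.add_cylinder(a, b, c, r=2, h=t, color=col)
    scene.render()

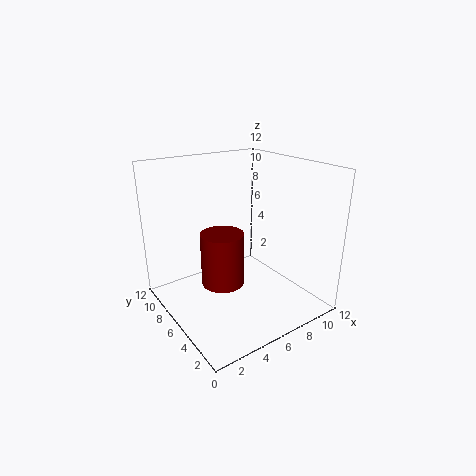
a = 6, b = 8.5, c = 0.5, t = 5, col = 'maroon'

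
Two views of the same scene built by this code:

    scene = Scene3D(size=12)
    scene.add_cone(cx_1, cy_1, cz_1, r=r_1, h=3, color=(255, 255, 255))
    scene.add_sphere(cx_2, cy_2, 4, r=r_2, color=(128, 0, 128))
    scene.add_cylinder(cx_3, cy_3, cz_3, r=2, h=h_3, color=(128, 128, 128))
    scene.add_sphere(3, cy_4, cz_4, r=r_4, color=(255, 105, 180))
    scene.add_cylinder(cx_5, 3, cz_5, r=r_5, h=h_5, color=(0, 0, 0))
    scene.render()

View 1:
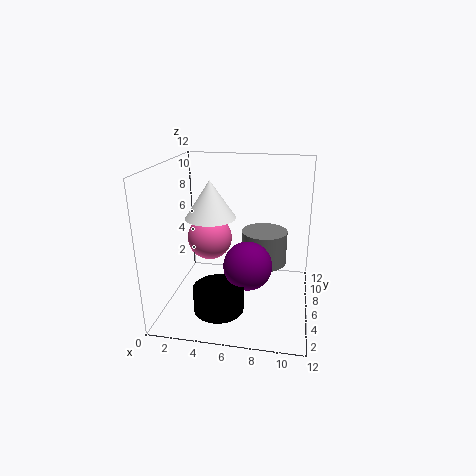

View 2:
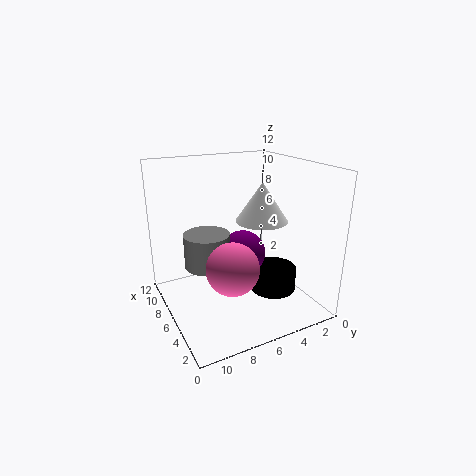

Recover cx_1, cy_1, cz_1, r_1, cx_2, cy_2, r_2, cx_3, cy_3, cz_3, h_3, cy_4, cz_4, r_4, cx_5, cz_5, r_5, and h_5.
cx_1 = 4, cy_1 = 5, cz_1 = 8, r_1 = 2, cx_2 = 7, cy_2 = 5, r_2 = 2, cx_3 = 8, cy_3 = 8, cz_3 = 3, h_3 = 3, cy_4 = 8, cz_4 = 5, r_4 = 2, cx_5 = 5, cz_5 = 1, r_5 = 2, h_5 = 2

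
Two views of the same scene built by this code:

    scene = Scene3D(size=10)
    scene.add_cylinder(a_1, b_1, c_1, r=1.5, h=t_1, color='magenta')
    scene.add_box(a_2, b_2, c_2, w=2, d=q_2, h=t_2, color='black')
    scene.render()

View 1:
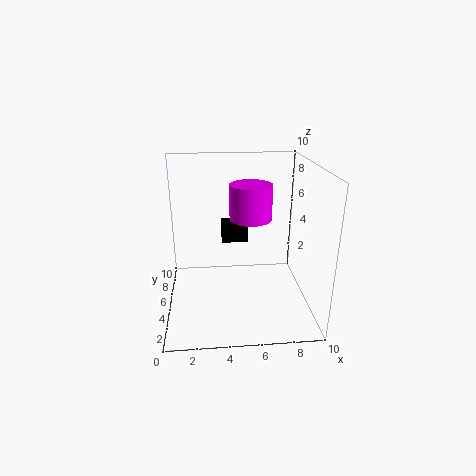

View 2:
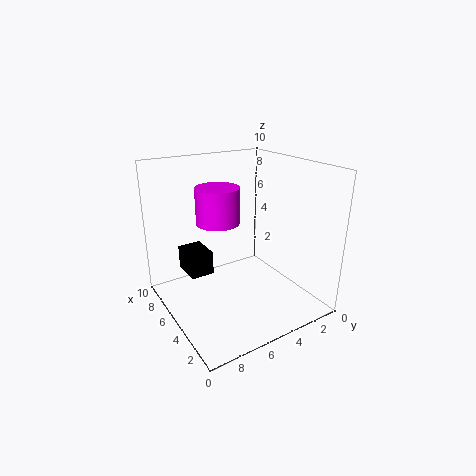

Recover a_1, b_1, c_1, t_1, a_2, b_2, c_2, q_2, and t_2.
a_1 = 6, b_1 = 6, c_1 = 6, t_1 = 2.5, a_2 = 4, b_2 = 7.5, c_2 = 3.5, q_2 = 1.5, t_2 = 1.5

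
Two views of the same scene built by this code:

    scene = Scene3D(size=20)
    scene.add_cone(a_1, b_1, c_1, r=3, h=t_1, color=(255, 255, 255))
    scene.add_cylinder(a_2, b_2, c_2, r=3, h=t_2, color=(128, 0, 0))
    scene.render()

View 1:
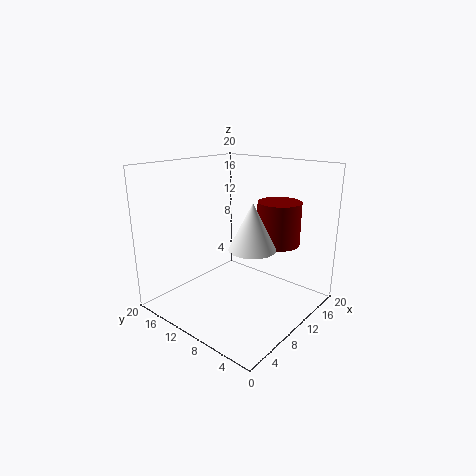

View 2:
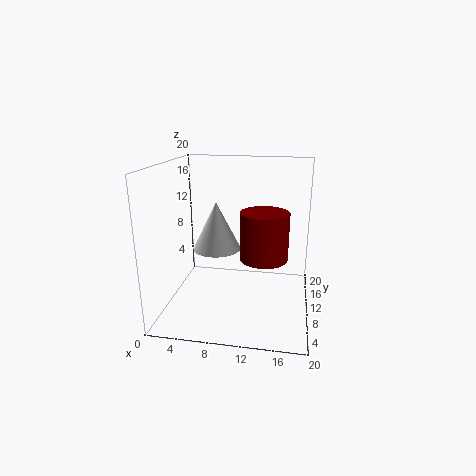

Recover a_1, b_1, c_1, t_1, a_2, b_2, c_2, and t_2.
a_1 = 8; b_1 = 6; c_1 = 10; t_1 = 6; a_2 = 14; b_2 = 6; c_2 = 9; t_2 = 6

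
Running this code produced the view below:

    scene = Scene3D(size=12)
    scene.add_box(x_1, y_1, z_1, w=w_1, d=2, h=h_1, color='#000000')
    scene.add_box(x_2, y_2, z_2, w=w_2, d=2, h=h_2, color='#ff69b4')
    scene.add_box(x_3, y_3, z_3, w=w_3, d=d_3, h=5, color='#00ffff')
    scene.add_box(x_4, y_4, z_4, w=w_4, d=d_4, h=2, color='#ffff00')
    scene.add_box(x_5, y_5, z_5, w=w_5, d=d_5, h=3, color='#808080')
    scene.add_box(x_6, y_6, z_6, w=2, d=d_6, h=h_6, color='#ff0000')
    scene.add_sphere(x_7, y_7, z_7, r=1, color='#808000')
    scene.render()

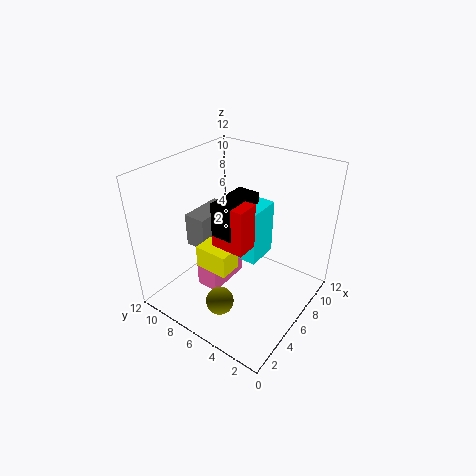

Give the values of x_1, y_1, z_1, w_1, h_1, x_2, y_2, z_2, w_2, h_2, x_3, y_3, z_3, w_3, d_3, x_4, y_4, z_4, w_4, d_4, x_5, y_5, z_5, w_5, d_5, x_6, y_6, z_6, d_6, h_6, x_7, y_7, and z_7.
x_1 = 5
y_1 = 6
z_1 = 6
w_1 = 4
h_1 = 3
x_2 = 4
y_2 = 7
z_2 = 1
w_2 = 4
h_2 = 2
x_3 = 7
y_3 = 5
z_3 = 3
w_3 = 3
d_3 = 3
x_4 = 4
y_4 = 6
z_4 = 3
w_4 = 2
d_4 = 3
x_5 = 5
y_5 = 9
z_5 = 4
w_5 = 4
d_5 = 2
x_6 = 5
y_6 = 5
z_6 = 5
d_6 = 3
h_6 = 4
x_7 = 1
y_7 = 4
z_7 = 4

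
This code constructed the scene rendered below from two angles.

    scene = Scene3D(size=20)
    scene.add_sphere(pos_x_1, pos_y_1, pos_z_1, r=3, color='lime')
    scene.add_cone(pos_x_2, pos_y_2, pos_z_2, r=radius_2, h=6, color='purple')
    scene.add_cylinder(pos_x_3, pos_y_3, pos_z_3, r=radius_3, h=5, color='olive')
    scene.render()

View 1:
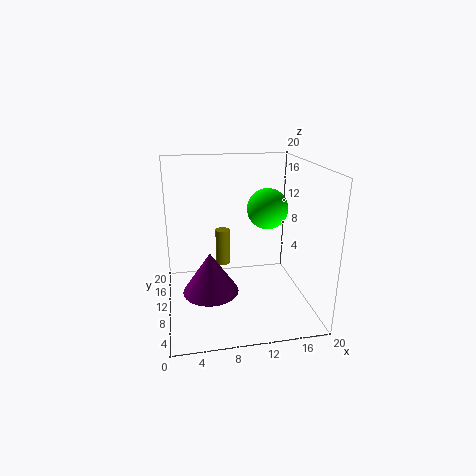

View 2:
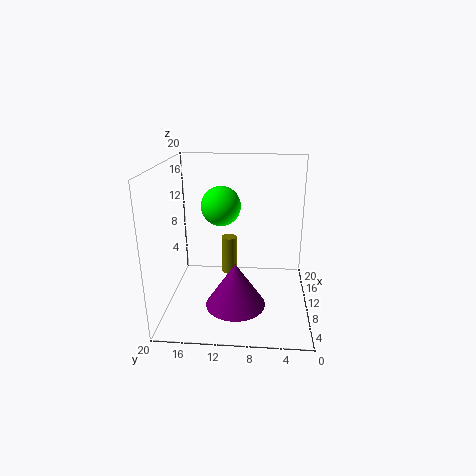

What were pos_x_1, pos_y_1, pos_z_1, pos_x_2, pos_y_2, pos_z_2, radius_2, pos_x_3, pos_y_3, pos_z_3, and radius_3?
pos_x_1 = 15
pos_y_1 = 13
pos_z_1 = 13
pos_x_2 = 6
pos_y_2 = 10
pos_z_2 = 2
radius_2 = 4
pos_x_3 = 8
pos_y_3 = 11
pos_z_3 = 6
radius_3 = 1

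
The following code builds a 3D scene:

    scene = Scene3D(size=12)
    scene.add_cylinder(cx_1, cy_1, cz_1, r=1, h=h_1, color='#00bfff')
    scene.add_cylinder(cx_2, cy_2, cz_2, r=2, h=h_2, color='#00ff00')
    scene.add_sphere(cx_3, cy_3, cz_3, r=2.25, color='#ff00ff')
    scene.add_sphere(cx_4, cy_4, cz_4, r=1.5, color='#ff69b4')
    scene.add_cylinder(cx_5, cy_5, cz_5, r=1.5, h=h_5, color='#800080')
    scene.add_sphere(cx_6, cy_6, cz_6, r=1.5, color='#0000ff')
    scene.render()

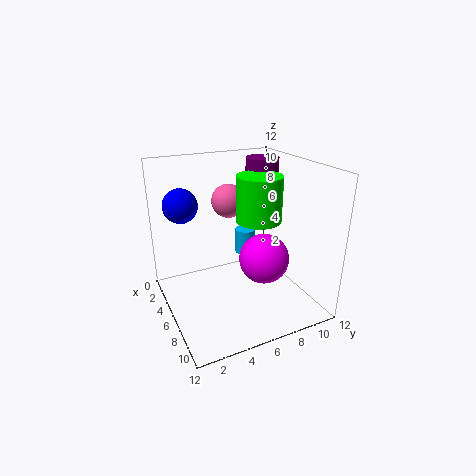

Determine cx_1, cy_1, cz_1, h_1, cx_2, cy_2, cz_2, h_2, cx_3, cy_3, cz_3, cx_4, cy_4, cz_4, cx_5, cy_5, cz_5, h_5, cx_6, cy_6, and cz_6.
cx_1 = 1.5; cy_1 = 9; cz_1 = 2; h_1 = 2.5; cx_2 = 5; cy_2 = 8.5; cz_2 = 6.75; h_2 = 4; cx_3 = 5.75; cy_3 = 8.75; cz_3 = 3.25; cx_4 = 3; cy_4 = 6.5; cz_4 = 8.25; cx_5 = 2.75; cy_5 = 10; cz_5 = 9.25; h_5 = 2.5; cx_6 = 2.5; cy_6 = 2.25; cz_6 = 8.25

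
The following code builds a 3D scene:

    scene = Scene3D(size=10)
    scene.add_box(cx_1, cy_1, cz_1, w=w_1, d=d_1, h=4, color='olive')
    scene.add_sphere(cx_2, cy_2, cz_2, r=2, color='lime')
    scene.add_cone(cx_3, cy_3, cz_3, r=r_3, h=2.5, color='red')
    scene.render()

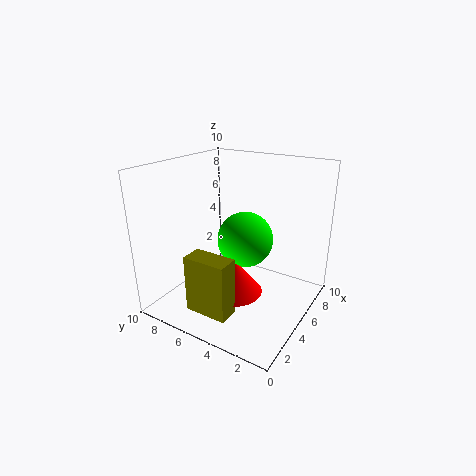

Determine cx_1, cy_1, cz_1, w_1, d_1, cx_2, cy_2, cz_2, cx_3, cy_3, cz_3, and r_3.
cx_1 = 1.5
cy_1 = 4
cz_1 = 0.5
w_1 = 1.5
d_1 = 3
cx_2 = 6
cy_2 = 5
cz_2 = 4.5
cx_3 = 4.5
cy_3 = 5
cz_3 = 1
r_3 = 2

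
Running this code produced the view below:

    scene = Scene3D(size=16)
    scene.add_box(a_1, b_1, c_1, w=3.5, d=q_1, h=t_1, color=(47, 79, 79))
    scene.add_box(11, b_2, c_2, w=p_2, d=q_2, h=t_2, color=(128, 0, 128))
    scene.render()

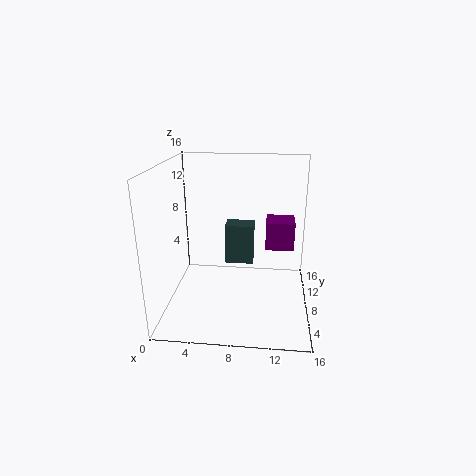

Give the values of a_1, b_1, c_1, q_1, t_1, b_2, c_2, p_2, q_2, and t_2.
a_1 = 6
b_1 = 11.5
c_1 = 3
q_1 = 2.5
t_1 = 5
b_2 = 11.5
c_2 = 5
p_2 = 3.5
q_2 = 3.5
t_2 = 3.5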